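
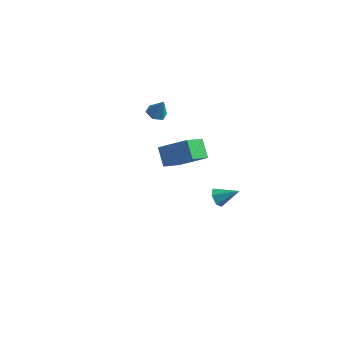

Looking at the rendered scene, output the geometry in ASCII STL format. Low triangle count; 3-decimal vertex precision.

solid 
facet normal -0.838 -0.165 -0.520
outer loop
vertex -0.607 -3.071 2.982
vertex -1.268 -2.342 3.816
vertex -0.28 -1.655 2.005
endloop
endfacet
facet normal 0.513 -0.565 -0.647
outer loop
vertex 1.328 -1.338 3.004
vertex -0.607 -3.071 2.982
vertex -0.28 -1.655 2.005
endloop
endfacet
facet normal -0.838 -0.166 -0.520
outer loop
vertex -0.28 -1.655 2.005
vertex -1.268 -2.342 3.816
vertex -0.942 -0.927 2.84
endloop
endfacet
facet normal 0.187 0.809 -0.557
outer loop
vertex -0.942 -0.927 2.84
vertex 1.328 -1.338 3.004
vertex -0.28 -1.655 2.005
endloop
endfacet
facet normal -0.187 -0.808 0.558
outer loop
vertex -0.607 -3.071 2.982
vertex 0.34 -2.025 4.815
vertex -1.268 -2.342 3.816
endloop
endfacet
facet normal 0.513 -0.564 -0.647
outer loop
vertex 1.002 -2.753 3.98
vertex -0.607 -3.071 2.982
vertex 1.328 -1.338 3.004
endloop
endfacet
facet normal -0.186 -0.809 0.558
outer loop
vertex 1.002 -2.753 3.98
vertex 0.34 -2.025 4.815
vertex -0.607 -3.071 2.982
endloop
endfacet
facet normal -0.513 0.564 0.647
outer loop
vertex -1.268 -2.342 3.816
vertex 0.34 -2.025 4.815
vertex -0.942 -0.927 2.84
endloop
endfacet
facet normal 0.187 0.808 -0.559
outer loop
vertex 0.667 -0.609 3.838
vertex 1.328 -1.338 3.004
vertex -0.942 -0.927 2.84
endloop
endfacet
facet normal -0.513 0.565 0.647
outer loop
vertex -0.942 -0.927 2.84
vertex 0.34 -2.025 4.815
vertex 0.667 -0.609 3.838
endloop
endfacet
facet normal 0.838 0.165 0.520
outer loop
vertex 0.667 -0.609 3.838
vertex 1.002 -2.753 3.98
vertex 1.328 -1.338 3.004
endloop
endfacet
facet normal 0.838 0.165 0.520
outer loop
vertex 0.34 -2.025 4.815
vertex 1.002 -2.753 3.98
vertex 0.667 -0.609 3.838
endloop
endfacet
facet normal -0.816 -0.285 -0.503
outer loop
vertex 0.861 1.955 -4.802
vertex 0.468 2.207 -4.307
vertex 0.652 2.602 -4.829
endloop
endfacet
facet normal 0.754 0.218 -0.620
outer loop
vertex 0.861 1.955 -4.802
vertex 0.652 2.602 -4.829
vertex 1.692 2.633 -3.553
endloop
endfacet
facet normal -0.817 -0.284 -0.502
outer loop
vertex 0.652 2.602 -4.829
vertex 0.468 2.207 -4.307
vertex 0.26 2.854 -4.334
endloop
endfacet
facet normal 0.280 0.927 -0.250
outer loop
vertex 0.652 2.602 -4.829
vertex 0.26 2.854 -4.334
vertex 1.692 2.633 -3.553
endloop
endfacet
facet normal -0.816 -0.283 -0.504
outer loop
vertex 0.26 2.854 -4.334
vertex 0.468 2.207 -4.307
vertex 0.075 2.459 -3.813
endloop
endfacet
facet normal -0.177 0.814 0.554
outer loop
vertex 0.26 2.854 -4.334
vertex 0.075 2.459 -3.813
vertex 1.692 2.633 -3.553
endloop
endfacet
facet normal -0.816 -0.285 -0.504
outer loop
vertex 0.075 2.459 -3.813
vertex 0.468 2.207 -4.307
vertex 0.284 1.812 -3.786
endloop
endfacet
facet normal -0.158 -0.010 0.987
outer loop
vertex 0.075 2.459 -3.813
vertex 0.284 1.812 -3.786
vertex 1.692 2.633 -3.553
endloop
endfacet
facet normal -0.816 -0.283 -0.503
outer loop
vertex 0.284 1.812 -3.786
vertex 0.468 2.207 -4.307
vertex 0.676 1.56 -4.28
endloop
endfacet
facet normal 0.317 -0.719 0.618
outer loop
vertex 0.284 1.812 -3.786
vertex 0.676 1.56 -4.28
vertex 1.692 2.633 -3.553
endloop
endfacet
facet normal -0.816 -0.283 -0.504
outer loop
vertex 0.676 1.56 -4.28
vertex 0.468 2.207 -4.307
vertex 0.861 1.955 -4.802
endloop
endfacet
facet normal 0.773 -0.607 -0.185
outer loop
vertex 0.676 1.56 -4.28
vertex 0.861 1.955 -4.802
vertex 1.692 2.633 -3.553
endloop
endfacet
facet normal -0.375 -0.044 -0.926
outer loop
vertex -3.038 2.765 1.944
vertex -3.542 2.383 2.166
vertex -3.605 3.05 2.16
endloop
endfacet
facet normal 0.503 0.837 0.215
outer loop
vertex -3.038 2.765 1.944
vertex -3.605 3.05 2.16
vertex -3.078 2.437 3.314
endloop
endfacet
facet normal -0.375 -0.044 -0.926
outer loop
vertex -3.605 3.05 2.16
vertex -3.542 2.383 2.166
vertex -4.109 2.669 2.382
endloop
endfacet
facet normal -0.331 0.762 0.556
outer loop
vertex -3.605 3.05 2.16
vertex -4.109 2.669 2.382
vertex -3.078 2.437 3.314
endloop
endfacet
facet normal -0.374 -0.042 -0.926
outer loop
vertex -4.109 2.669 2.382
vertex -3.542 2.383 2.166
vertex -4.046 2.002 2.387
endloop
endfacet
facet normal -0.677 -0.058 0.734
outer loop
vertex -4.109 2.669 2.382
vertex -4.046 2.002 2.387
vertex -3.078 2.437 3.314
endloop
endfacet
facet normal -0.375 -0.042 -0.926
outer loop
vertex -4.046 2.002 2.387
vertex -3.542 2.383 2.166
vertex -3.48 1.716 2.171
endloop
endfacet
facet normal -0.187 -0.800 0.570
outer loop
vertex -4.046 2.002 2.387
vertex -3.48 1.716 2.171
vertex -3.078 2.437 3.314
endloop
endfacet
facet normal -0.375 -0.042 -0.926
outer loop
vertex -3.48 1.716 2.171
vertex -3.542 2.383 2.166
vertex -2.976 2.098 1.95
endloop
endfacet
facet normal 0.650 -0.725 0.229
outer loop
vertex -3.48 1.716 2.171
vertex -2.976 2.098 1.95
vertex -3.078 2.437 3.314
endloop
endfacet
facet normal -0.375 -0.043 -0.926
outer loop
vertex -2.976 2.098 1.95
vertex -3.542 2.383 2.166
vertex -3.038 2.765 1.944
endloop
endfacet
facet normal 0.994 0.093 0.051
outer loop
vertex -2.976 2.098 1.95
vertex -3.038 2.765 1.944
vertex -3.078 2.437 3.314
endloop
endfacet

endsolid


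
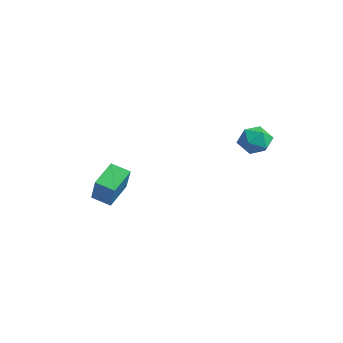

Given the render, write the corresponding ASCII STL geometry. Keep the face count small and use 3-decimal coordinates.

solid 
facet normal 0.299 0.634 0.713
outer loop
vertex 2.307 2.972 0.787
vertex 1.833 2.686 1.24
vertex 2.495 2.419 1.2
endloop
endfacet
facet normal 0.834 0.483 0.267
outer loop
vertex 2.307 2.972 0.787
vertex 2.495 2.419 1.2
vertex 2.701 2.441 0.516
endloop
endfacet
facet normal 0.632 0.669 -0.391
outer loop
vertex 2.307 2.972 0.787
vertex 2.701 2.441 0.516
vertex 2.167 2.722 0.133
endloop
endfacet
facet normal -0.029 0.936 -0.351
outer loop
vertex 2.307 2.972 0.787
vertex 2.167 2.722 0.133
vertex 1.63 2.873 0.58
endloop
endfacet
facet normal -0.235 0.914 0.331
outer loop
vertex 2.307 2.972 0.787
vertex 1.63 2.873 0.58
vertex 1.833 2.686 1.24
endloop
endfacet
facet normal 0.935 -0.225 0.274
outer loop
vertex 2.701 2.441 0.516
vertex 2.495 2.419 1.2
vertex 2.47 1.827 0.8
endloop
endfacet
facet normal 0.068 0.019 0.997
outer loop
vertex 2.495 2.419 1.2
vertex 1.833 2.686 1.24
vertex 1.933 1.978 1.247
endloop
endfacet
facet normal -0.795 0.474 0.379
outer loop
vertex 1.833 2.686 1.24
vertex 1.63 2.873 0.58
vertex 1.399 2.259 0.864
endloop
endfacet
facet normal -0.461 0.510 -0.726
outer loop
vertex 1.63 2.873 0.58
vertex 2.167 2.722 0.133
vertex 1.605 2.281 0.18
endloop
endfacet
facet normal 0.608 0.078 -0.790
outer loop
vertex 2.167 2.722 0.133
vertex 2.701 2.441 0.516
vertex 2.267 2.014 0.14
endloop
endfacet
facet normal 0.029 -0.936 0.351
outer loop
vertex 1.793 1.728 0.593
vertex 2.47 1.827 0.8
vertex 1.933 1.978 1.247
endloop
endfacet
facet normal -0.632 -0.669 0.391
outer loop
vertex 1.793 1.728 0.593
vertex 1.933 1.978 1.247
vertex 1.399 2.259 0.864
endloop
endfacet
facet normal -0.834 -0.483 -0.267
outer loop
vertex 1.793 1.728 0.593
vertex 1.399 2.259 0.864
vertex 1.605 2.281 0.18
endloop
endfacet
facet normal -0.299 -0.634 -0.713
outer loop
vertex 1.793 1.728 0.593
vertex 1.605 2.281 0.18
vertex 2.267 2.014 0.14
endloop
endfacet
facet normal 0.235 -0.914 -0.331
outer loop
vertex 1.793 1.728 0.593
vertex 2.267 2.014 0.14
vertex 2.47 1.827 0.8
endloop
endfacet
facet normal 0.461 -0.510 0.726
outer loop
vertex 1.933 1.978 1.247
vertex 2.47 1.827 0.8
vertex 2.495 2.419 1.2
endloop
endfacet
facet normal -0.608 -0.078 0.790
outer loop
vertex 1.399 2.259 0.864
vertex 1.933 1.978 1.247
vertex 1.833 2.686 1.24
endloop
endfacet
facet normal -0.935 0.225 -0.274
outer loop
vertex 1.605 2.281 0.18
vertex 1.399 2.259 0.864
vertex 1.63 2.873 0.58
endloop
endfacet
facet normal -0.068 -0.019 -0.997
outer loop
vertex 2.267 2.014 0.14
vertex 1.605 2.281 0.18
vertex 2.167 2.722 0.133
endloop
endfacet
facet normal 0.795 -0.474 -0.379
outer loop
vertex 2.47 1.827 0.8
vertex 2.267 2.014 0.14
vertex 2.701 2.441 0.516
endloop
endfacet
facet normal -0.593 0.171 -0.787
outer loop
vertex -3.544 -0.931 -2.779
vertex -2.967 -0.394 -3.097
vertex -3.011 -1.861 -3.383
endloop
endfacet
facet normal -0.679 -0.632 0.374
outer loop
vertex -2.093 -2.126 -2.163
vertex -3.544 -0.931 -2.779
vertex -3.011 -1.861 -3.383
endloop
endfacet
facet normal -0.593 0.171 -0.787
outer loop
vertex -3.011 -1.861 -3.383
vertex -2.967 -0.394 -3.097
vertex -2.434 -1.324 -3.701
endloop
endfacet
facet normal 0.433 -0.756 -0.490
outer loop
vertex -2.434 -1.324 -3.701
vertex -2.093 -2.126 -2.163
vertex -3.011 -1.861 -3.383
endloop
endfacet
facet normal -0.433 0.756 0.490
outer loop
vertex -3.544 -0.931 -2.779
vertex -2.049 -0.659 -1.877
vertex -2.967 -0.394 -3.097
endloop
endfacet
facet normal -0.679 -0.632 0.374
outer loop
vertex -2.626 -1.196 -1.559
vertex -3.544 -0.931 -2.779
vertex -2.093 -2.126 -2.163
endloop
endfacet
facet normal -0.433 0.756 0.490
outer loop
vertex -2.626 -1.196 -1.559
vertex -2.049 -0.659 -1.877
vertex -3.544 -0.931 -2.779
endloop
endfacet
facet normal 0.679 0.632 -0.374
outer loop
vertex -2.967 -0.394 -3.097
vertex -2.049 -0.659 -1.877
vertex -2.434 -1.324 -3.701
endloop
endfacet
facet normal 0.433 -0.756 -0.490
outer loop
vertex -1.516 -1.589 -2.481
vertex -2.093 -2.126 -2.163
vertex -2.434 -1.324 -3.701
endloop
endfacet
facet normal 0.679 0.632 -0.374
outer loop
vertex -2.434 -1.324 -3.701
vertex -2.049 -0.659 -1.877
vertex -1.516 -1.589 -2.481
endloop
endfacet
facet normal 0.593 -0.171 0.787
outer loop
vertex -1.516 -1.589 -2.481
vertex -2.626 -1.196 -1.559
vertex -2.093 -2.126 -2.163
endloop
endfacet
facet normal 0.593 -0.171 0.787
outer loop
vertex -2.049 -0.659 -1.877
vertex -2.626 -1.196 -1.559
vertex -1.516 -1.589 -2.481
endloop
endfacet

endsolid


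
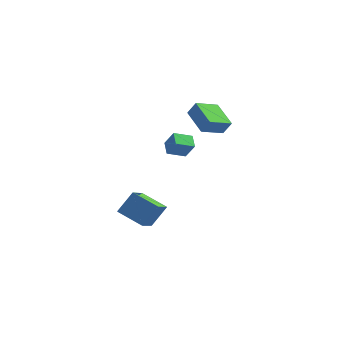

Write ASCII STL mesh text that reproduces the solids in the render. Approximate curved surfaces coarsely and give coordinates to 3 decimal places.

solid 
facet normal -0.523 0.117 -0.845
outer loop
vertex 0.381 -1.533 0.585
vertex 1.278 -0.752 0.138
vertex 0.864 -2.321 0.177
endloop
endfacet
facet normal -0.706 -0.615 0.351
outer loop
vertex 1.522 -2.468 1.242
vertex 0.381 -1.533 0.585
vertex 0.864 -2.321 0.177
endloop
endfacet
facet normal -0.522 0.117 -0.845
outer loop
vertex 0.864 -2.321 0.177
vertex 1.278 -0.752 0.138
vertex 1.761 -1.54 -0.269
endloop
endfacet
facet normal 0.479 -0.780 -0.403
outer loop
vertex 1.761 -1.54 -0.269
vertex 1.522 -2.468 1.242
vertex 0.864 -2.321 0.177
endloop
endfacet
facet normal -0.478 0.780 0.403
outer loop
vertex 0.381 -1.533 0.585
vertex 1.936 -0.899 1.203
vertex 1.278 -0.752 0.138
endloop
endfacet
facet normal -0.706 -0.615 0.352
outer loop
vertex 1.039 -1.68 1.649
vertex 0.381 -1.533 0.585
vertex 1.522 -2.468 1.242
endloop
endfacet
facet normal -0.478 0.780 0.404
outer loop
vertex 1.039 -1.68 1.649
vertex 1.936 -0.899 1.203
vertex 0.381 -1.533 0.585
endloop
endfacet
facet normal 0.706 0.614 -0.352
outer loop
vertex 1.278 -0.752 0.138
vertex 1.936 -0.899 1.203
vertex 1.761 -1.54 -0.269
endloop
endfacet
facet normal 0.478 -0.780 -0.403
outer loop
vertex 2.419 -1.687 0.795
vertex 1.522 -2.468 1.242
vertex 1.761 -1.54 -0.269
endloop
endfacet
facet normal 0.706 0.615 -0.352
outer loop
vertex 1.761 -1.54 -0.269
vertex 1.936 -0.899 1.203
vertex 2.419 -1.687 0.795
endloop
endfacet
facet normal 0.522 -0.116 0.845
outer loop
vertex 2.419 -1.687 0.795
vertex 1.039 -1.68 1.649
vertex 1.522 -2.468 1.242
endloop
endfacet
facet normal 0.522 -0.117 0.845
outer loop
vertex 1.936 -0.899 1.203
vertex 1.039 -1.68 1.649
vertex 2.419 -1.687 0.795
endloop
endfacet
facet normal -0.501 -0.066 -0.863
outer loop
vertex 1.929 -1.687 3.572
vertex 2.788 -0.36 2.972
vertex 3.316 -2.907 2.859
endloop
endfacet
facet normal -0.508 -0.785 0.354
outer loop
vertex 3.832 -2.84 3.748
vertex 1.929 -1.687 3.572
vertex 3.316 -2.907 2.859
endloop
endfacet
facet normal -0.501 -0.066 -0.863
outer loop
vertex 3.316 -2.907 2.859
vertex 2.788 -0.36 2.972
vertex 4.175 -1.581 2.26
endloop
endfacet
facet normal 0.700 -0.616 -0.360
outer loop
vertex 4.175 -1.581 2.26
vertex 3.832 -2.84 3.748
vertex 3.316 -2.907 2.859
endloop
endfacet
facet normal -0.700 0.616 0.360
outer loop
vertex 1.929 -1.687 3.572
vertex 3.304 -0.293 3.861
vertex 2.788 -0.36 2.972
endloop
endfacet
facet normal -0.508 -0.785 0.355
outer loop
vertex 2.445 -1.619 4.46
vertex 1.929 -1.687 3.572
vertex 3.832 -2.84 3.748
endloop
endfacet
facet normal -0.700 0.616 0.360
outer loop
vertex 2.445 -1.619 4.46
vertex 3.304 -0.293 3.861
vertex 1.929 -1.687 3.572
endloop
endfacet
facet normal 0.509 0.785 -0.354
outer loop
vertex 2.788 -0.36 2.972
vertex 3.304 -0.293 3.861
vertex 4.175 -1.581 2.26
endloop
endfacet
facet normal 0.701 -0.616 -0.360
outer loop
vertex 4.691 -1.513 3.148
vertex 3.832 -2.84 3.748
vertex 4.175 -1.581 2.26
endloop
endfacet
facet normal 0.508 0.785 -0.355
outer loop
vertex 4.175 -1.581 2.26
vertex 3.304 -0.293 3.861
vertex 4.691 -1.513 3.148
endloop
endfacet
facet normal 0.501 0.066 0.863
outer loop
vertex 4.691 -1.513 3.148
vertex 2.445 -1.619 4.46
vertex 3.832 -2.84 3.748
endloop
endfacet
facet normal 0.501 0.065 0.863
outer loop
vertex 3.304 -0.293 3.861
vertex 2.445 -1.619 4.46
vertex 4.691 -1.513 3.148
endloop
endfacet
facet normal -0.922 0.124 0.366
outer loop
vertex -0.487 -4.309 -2.459
vertex -0.667 -2.546 -3.508
vertex -1.127 -5.162 -3.783
endloop
endfacet
facet normal 0.088 -0.856 0.509
outer loop
vertex 0.607 -5.394 -4.472
vertex -0.487 -4.309 -2.459
vertex -1.127 -5.162 -3.783
endloop
endfacet
facet normal -0.922 0.124 0.366
outer loop
vertex -1.127 -5.162 -3.783
vertex -0.667 -2.546 -3.508
vertex -1.307 -3.399 -4.832
endloop
endfacet
facet normal -0.377 -0.502 -0.779
outer loop
vertex -1.307 -3.399 -4.832
vertex 0.607 -5.394 -4.472
vertex -1.127 -5.162 -3.783
endloop
endfacet
facet normal 0.377 0.502 0.779
outer loop
vertex -0.487 -4.309 -2.459
vertex 1.067 -2.778 -4.197
vertex -0.667 -2.546 -3.508
endloop
endfacet
facet normal 0.088 -0.856 0.509
outer loop
vertex 1.247 -4.541 -3.148
vertex -0.487 -4.309 -2.459
vertex 0.607 -5.394 -4.472
endloop
endfacet
facet normal 0.377 0.502 0.779
outer loop
vertex 1.247 -4.541 -3.148
vertex 1.067 -2.778 -4.197
vertex -0.487 -4.309 -2.459
endloop
endfacet
facet normal -0.088 0.856 -0.509
outer loop
vertex -0.667 -2.546 -3.508
vertex 1.067 -2.778 -4.197
vertex -1.307 -3.399 -4.832
endloop
endfacet
facet normal -0.377 -0.502 -0.779
outer loop
vertex 0.427 -3.631 -5.521
vertex 0.607 -5.394 -4.472
vertex -1.307 -3.399 -4.832
endloop
endfacet
facet normal -0.088 0.856 -0.509
outer loop
vertex -1.307 -3.399 -4.832
vertex 1.067 -2.778 -4.197
vertex 0.427 -3.631 -5.521
endloop
endfacet
facet normal 0.922 -0.124 -0.366
outer loop
vertex 0.427 -3.631 -5.521
vertex 1.247 -4.541 -3.148
vertex 0.607 -5.394 -4.472
endloop
endfacet
facet normal 0.922 -0.124 -0.366
outer loop
vertex 1.067 -2.778 -4.197
vertex 1.247 -4.541 -3.148
vertex 0.427 -3.631 -5.521
endloop
endfacet

endsolid


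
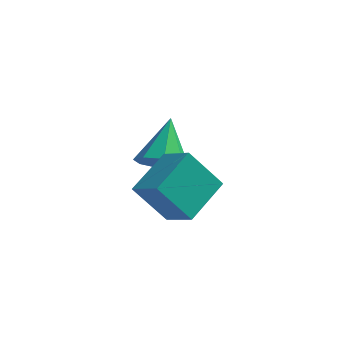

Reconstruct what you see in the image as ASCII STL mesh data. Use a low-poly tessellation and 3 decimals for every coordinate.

solid 
facet normal 0.042 -0.728 -0.684
outer loop
vertex -0.688 1.814 0.996
vertex -1.646 1.59 1.175
vertex -1.169 2.206 0.549
endloop
endfacet
facet normal 0.691 0.713 -0.118
outer loop
vertex -0.688 1.814 0.996
vertex -1.169 2.206 0.549
vertex -1.734 3.09 2.585
endloop
endfacet
facet normal 0.042 -0.728 -0.684
outer loop
vertex -1.169 2.206 0.549
vertex -1.646 1.59 1.175
vertex -1.93 2.238 0.468
endloop
endfacet
facet normal 0.079 0.922 -0.378
outer loop
vertex -1.169 2.206 0.549
vertex -1.93 2.238 0.468
vertex -1.734 3.09 2.585
endloop
endfacet
facet normal 0.043 -0.728 -0.684
outer loop
vertex -1.93 2.238 0.468
vertex -1.646 1.59 1.175
vertex -2.524 1.889 0.802
endloop
endfacet
facet normal -0.592 0.765 -0.253
outer loop
vertex -1.93 2.238 0.468
vertex -2.524 1.889 0.802
vertex -1.734 3.09 2.585
endloop
endfacet
facet normal 0.043 -0.728 -0.684
outer loop
vertex -2.524 1.889 0.802
vertex -1.646 1.59 1.175
vertex -2.604 1.366 1.354
endloop
endfacet
facet normal -0.924 0.335 0.184
outer loop
vertex -2.524 1.889 0.802
vertex -2.604 1.366 1.354
vertex -1.734 3.09 2.585
endloop
endfacet
facet normal 0.042 -0.728 -0.684
outer loop
vertex -2.604 1.366 1.354
vertex -1.646 1.59 1.175
vertex -2.123 0.973 1.802
endloop
endfacet
facet normal -0.726 -0.117 0.677
outer loop
vertex -2.604 1.366 1.354
vertex -2.123 0.973 1.802
vertex -1.734 3.09 2.585
endloop
endfacet
facet normal 0.043 -0.728 -0.684
outer loop
vertex -2.123 0.973 1.802
vertex -1.646 1.59 1.175
vertex -1.362 0.942 1.883
endloop
endfacet
facet normal -0.113 -0.326 0.938
outer loop
vertex -2.123 0.973 1.802
vertex -1.362 0.942 1.883
vertex -1.734 3.09 2.585
endloop
endfacet
facet normal 0.043 -0.728 -0.684
outer loop
vertex -1.362 0.942 1.883
vertex -1.646 1.59 1.175
vertex -0.768 1.291 1.549
endloop
endfacet
facet normal 0.557 -0.169 0.813
outer loop
vertex -1.362 0.942 1.883
vertex -0.768 1.291 1.549
vertex -1.734 3.09 2.585
endloop
endfacet
facet normal 0.043 -0.729 -0.683
outer loop
vertex -0.768 1.291 1.549
vertex -1.646 1.59 1.175
vertex -0.688 1.814 0.996
endloop
endfacet
facet normal 0.889 0.261 0.376
outer loop
vertex -0.768 1.291 1.549
vertex -0.688 1.814 0.996
vertex -1.734 3.09 2.585
endloop
endfacet
facet normal -0.597 -0.133 0.791
outer loop
vertex -0.562 -2.599 2.901
vertex 0.038 -0.897 3.64
vertex -1.614 -1.932 2.22
endloop
endfacet
facet normal -0.308 -0.873 -0.379
outer loop
vertex -0.498 -1.683 0.74
vertex -0.562 -2.599 2.901
vertex -1.614 -1.932 2.22
endloop
endfacet
facet normal -0.597 -0.133 0.791
outer loop
vertex -1.614 -1.932 2.22
vertex 0.038 -0.897 3.64
vertex -1.014 -0.23 2.959
endloop
endfacet
facet normal -0.741 0.470 -0.480
outer loop
vertex -1.014 -0.23 2.959
vertex -0.498 -1.683 0.74
vertex -1.614 -1.932 2.22
endloop
endfacet
facet normal 0.741 -0.470 0.480
outer loop
vertex -0.562 -2.599 2.901
vertex 1.154 -0.648 2.16
vertex 0.038 -0.897 3.64
endloop
endfacet
facet normal -0.308 -0.873 -0.379
outer loop
vertex 0.554 -2.35 1.421
vertex -0.562 -2.599 2.901
vertex -0.498 -1.683 0.74
endloop
endfacet
facet normal 0.741 -0.470 0.480
outer loop
vertex 0.554 -2.35 1.421
vertex 1.154 -0.648 2.16
vertex -0.562 -2.599 2.901
endloop
endfacet
facet normal 0.308 0.873 0.379
outer loop
vertex 0.038 -0.897 3.64
vertex 1.154 -0.648 2.16
vertex -1.014 -0.23 2.959
endloop
endfacet
facet normal -0.741 0.470 -0.480
outer loop
vertex 0.102 0.019 1.479
vertex -0.498 -1.683 0.74
vertex -1.014 -0.23 2.959
endloop
endfacet
facet normal 0.308 0.873 0.379
outer loop
vertex -1.014 -0.23 2.959
vertex 1.154 -0.648 2.16
vertex 0.102 0.019 1.479
endloop
endfacet
facet normal 0.597 0.133 -0.791
outer loop
vertex 0.102 0.019 1.479
vertex 0.554 -2.35 1.421
vertex -0.498 -1.683 0.74
endloop
endfacet
facet normal 0.597 0.133 -0.791
outer loop
vertex 1.154 -0.648 2.16
vertex 0.554 -2.35 1.421
vertex 0.102 0.019 1.479
endloop
endfacet

endsolid


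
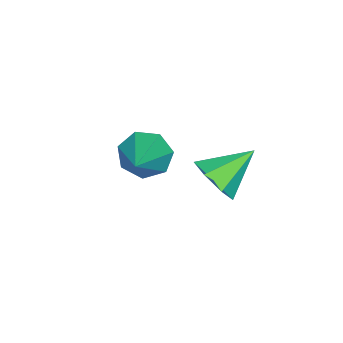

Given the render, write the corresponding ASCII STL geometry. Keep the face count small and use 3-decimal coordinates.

solid 
facet normal 0.673 -0.503 -0.542
outer loop
vertex 2.713 0.9 -0.995
vertex 2.029 0.287 -1.276
vertex 2.307 1.107 -1.692
endloop
endfacet
facet normal 0.194 0.965 0.174
outer loop
vertex 2.713 0.9 -0.995
vertex 2.307 1.107 -1.692
vertex 0.871 1.153 -0.344
endloop
endfacet
facet normal 0.674 -0.503 -0.541
outer loop
vertex 2.307 1.107 -1.692
vertex 2.029 0.287 -1.276
vertex 1.692 0.696 -2.076
endloop
endfacet
facet normal -0.334 0.860 -0.385
outer loop
vertex 2.307 1.107 -1.692
vertex 1.692 0.696 -2.076
vertex 0.871 1.153 -0.344
endloop
endfacet
facet normal 0.673 -0.504 -0.541
outer loop
vertex 1.692 0.696 -2.076
vertex 2.029 0.287 -1.276
vertex 1.331 -0.022 -1.857
endloop
endfacet
facet normal -0.838 0.278 -0.470
outer loop
vertex 1.692 0.696 -2.076
vertex 1.331 -0.022 -1.857
vertex 0.871 1.153 -0.344
endloop
endfacet
facet normal 0.673 -0.504 -0.541
outer loop
vertex 1.331 -0.022 -1.857
vertex 2.029 0.287 -1.276
vertex 1.496 -0.507 -1.2
endloop
endfacet
facet normal -0.939 -0.344 -0.018
outer loop
vertex 1.331 -0.022 -1.857
vertex 1.496 -0.507 -1.2
vertex 0.871 1.153 -0.344
endloop
endfacet
facet normal 0.673 -0.504 -0.541
outer loop
vertex 1.496 -0.507 -1.2
vertex 2.029 0.287 -1.276
vertex 2.063 -0.394 -0.6
endloop
endfacet
facet normal -0.561 -0.536 0.631
outer loop
vertex 1.496 -0.507 -1.2
vertex 2.063 -0.394 -0.6
vertex 0.871 1.153 -0.344
endloop
endfacet
facet normal 0.674 -0.503 -0.541
outer loop
vertex 2.063 -0.394 -0.6
vertex 2.029 0.287 -1.276
vertex 2.604 0.232 -0.509
endloop
endfacet
facet normal 0.012 -0.154 0.988
outer loop
vertex 2.063 -0.394 -0.6
vertex 2.604 0.232 -0.509
vertex 0.871 1.153 -0.344
endloop
endfacet
facet normal 0.674 -0.504 -0.541
outer loop
vertex 2.604 0.232 -0.509
vertex 2.029 0.287 -1.276
vertex 2.713 0.9 -0.995
endloop
endfacet
facet normal 0.348 0.514 0.784
outer loop
vertex 2.604 0.232 -0.509
vertex 2.713 0.9 -0.995
vertex 0.871 1.153 -0.344
endloop
endfacet
facet normal -0.823 -0.263 -0.503
outer loop
vertex 0.274 -4.021 -4.012
vertex -0.256 -3.373 -3.484
vertex 0.221 -3.229 -4.339
endloop
endfacet
facet normal 0.843 -0.156 -0.514
outer loop
vertex 0.274 -4.021 -4.012
vertex 0.221 -3.229 -4.339
vertex 1.456 -2.827 -2.436
endloop
endfacet
facet normal -0.823 -0.263 -0.503
outer loop
vertex 0.221 -3.229 -4.339
vertex -0.256 -3.373 -3.484
vertex -0.191 -2.545 -4.022
endloop
endfacet
facet normal 0.604 0.605 -0.520
outer loop
vertex 0.221 -3.229 -4.339
vertex -0.191 -2.545 -4.022
vertex 1.456 -2.827 -2.436
endloop
endfacet
facet normal -0.823 -0.262 -0.503
outer loop
vertex -0.191 -2.545 -4.022
vertex -0.256 -3.373 -3.484
vertex -0.652 -2.485 -3.299
endloop
endfacet
facet normal 0.154 0.988 0.016
outer loop
vertex -0.191 -2.545 -4.022
vertex -0.652 -2.485 -3.299
vertex 1.456 -2.827 -2.436
endloop
endfacet
facet normal -0.823 -0.262 -0.504
outer loop
vertex -0.652 -2.485 -3.299
vertex -0.256 -3.373 -3.484
vertex -0.815 -3.094 -2.716
endloop
endfacet
facet normal -0.168 0.705 0.689
outer loop
vertex -0.652 -2.485 -3.299
vertex -0.815 -3.094 -2.716
vertex 1.456 -2.827 -2.436
endloop
endfacet
facet normal -0.823 -0.263 -0.504
outer loop
vertex -0.815 -3.094 -2.716
vertex -0.256 -3.373 -3.484
vertex -0.557 -3.913 -2.71
endloop
endfacet
facet normal -0.119 -0.030 0.992
outer loop
vertex -0.815 -3.094 -2.716
vertex -0.557 -3.913 -2.71
vertex 1.456 -2.827 -2.436
endloop
endfacet
facet normal -0.823 -0.263 -0.504
outer loop
vertex -0.557 -3.913 -2.71
vertex -0.256 -3.373 -3.484
vertex -0.072 -4.326 -3.287
endloop
endfacet
facet normal 0.264 -0.665 0.698
outer loop
vertex -0.557 -3.913 -2.71
vertex -0.072 -4.326 -3.287
vertex 1.456 -2.827 -2.436
endloop
endfacet
facet normal -0.823 -0.263 -0.503
outer loop
vertex -0.072 -4.326 -3.287
vertex -0.256 -3.373 -3.484
vertex 0.274 -4.021 -4.012
endloop
endfacet
facet normal 0.692 -0.721 0.027
outer loop
vertex -0.072 -4.326 -3.287
vertex 0.274 -4.021 -4.012
vertex 1.456 -2.827 -2.436
endloop
endfacet

endsolid


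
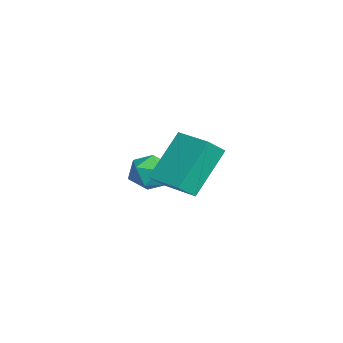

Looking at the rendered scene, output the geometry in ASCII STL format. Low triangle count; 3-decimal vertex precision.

solid 
facet normal -0.631 -0.084 0.771
outer loop
vertex -4.695 -3.659 0.697
vertex -4.427 -4.502 0.824
vertex -4.007 -3.831 1.241
endloop
endfacet
facet normal -0.406 0.588 0.699
outer loop
vertex -4.695 -3.659 0.697
vertex -4.007 -3.831 1.241
vertex -3.969 -3.137 0.679
endloop
endfacet
facet normal -0.582 0.812 0.045
outer loop
vertex -4.695 -3.659 0.697
vertex -3.969 -3.137 0.679
vertex -4.365 -3.379 -0.085
endloop
endfacet
facet normal -0.917 0.277 -0.288
outer loop
vertex -4.695 -3.659 0.697
vertex -4.365 -3.379 -0.085
vertex -4.648 -4.222 0.005
endloop
endfacet
facet normal -0.947 -0.277 0.161
outer loop
vertex -4.695 -3.659 0.697
vertex -4.648 -4.222 0.005
vertex -4.427 -4.502 0.824
endloop
endfacet
facet normal 0.307 0.589 0.748
outer loop
vertex -3.969 -3.137 0.679
vertex -4.007 -3.831 1.241
vertex -3.252 -3.658 0.795
endloop
endfacet
facet normal -0.059 -0.500 0.864
outer loop
vertex -4.007 -3.831 1.241
vertex -4.427 -4.502 0.824
vertex -3.535 -4.501 0.885
endloop
endfacet
facet normal -0.570 -0.812 -0.124
outer loop
vertex -4.427 -4.502 0.824
vertex -4.648 -4.222 0.005
vertex -3.931 -4.743 0.121
endloop
endfacet
facet normal -0.521 0.084 -0.849
outer loop
vertex -4.648 -4.222 0.005
vertex -4.365 -3.379 -0.085
vertex -3.893 -4.049 -0.441
endloop
endfacet
facet normal 0.020 0.950 -0.311
outer loop
vertex -4.365 -3.379 -0.085
vertex -3.969 -3.137 0.679
vertex -3.473 -3.378 -0.024
endloop
endfacet
facet normal 0.917 -0.277 0.288
outer loop
vertex -3.205 -4.221 0.103
vertex -3.252 -3.658 0.795
vertex -3.535 -4.501 0.885
endloop
endfacet
facet normal 0.582 -0.812 -0.045
outer loop
vertex -3.205 -4.221 0.103
vertex -3.535 -4.501 0.885
vertex -3.931 -4.743 0.121
endloop
endfacet
facet normal 0.406 -0.588 -0.699
outer loop
vertex -3.205 -4.221 0.103
vertex -3.931 -4.743 0.121
vertex -3.893 -4.049 -0.441
endloop
endfacet
facet normal 0.631 0.084 -0.771
outer loop
vertex -3.205 -4.221 0.103
vertex -3.893 -4.049 -0.441
vertex -3.473 -3.378 -0.024
endloop
endfacet
facet normal 0.947 0.277 -0.161
outer loop
vertex -3.205 -4.221 0.103
vertex -3.473 -3.378 -0.024
vertex -3.252 -3.658 0.795
endloop
endfacet
facet normal 0.521 -0.084 0.849
outer loop
vertex -3.535 -4.501 0.885
vertex -3.252 -3.658 0.795
vertex -4.007 -3.831 1.241
endloop
endfacet
facet normal -0.020 -0.950 0.311
outer loop
vertex -3.931 -4.743 0.121
vertex -3.535 -4.501 0.885
vertex -4.427 -4.502 0.824
endloop
endfacet
facet normal -0.307 -0.589 -0.748
outer loop
vertex -3.893 -4.049 -0.441
vertex -3.931 -4.743 0.121
vertex -4.648 -4.222 0.005
endloop
endfacet
facet normal 0.059 0.500 -0.864
outer loop
vertex -3.473 -3.378 -0.024
vertex -3.893 -4.049 -0.441
vertex -4.365 -3.379 -0.085
endloop
endfacet
facet normal 0.570 0.812 0.124
outer loop
vertex -3.252 -3.658 0.795
vertex -3.473 -3.378 -0.024
vertex -3.969 -3.137 0.679
endloop
endfacet
facet normal -0.808 -0.588 -0.028
outer loop
vertex -0.948 -3.301 3.738
vertex -1.395 -2.655 3.072
vertex -0.077 -4.418 2.067
endloop
endfacet
facet normal 0.434 -0.628 0.646
outer loop
vertex 1.095 -3.565 2.108
vertex -0.948 -3.301 3.738
vertex -0.077 -4.418 2.067
endloop
endfacet
facet normal -0.808 -0.588 -0.028
outer loop
vertex -0.077 -4.418 2.067
vertex -1.395 -2.655 3.072
vertex -0.524 -3.772 1.402
endloop
endfacet
facet normal 0.398 -0.510 -0.763
outer loop
vertex -0.524 -3.772 1.402
vertex 1.095 -3.565 2.108
vertex -0.077 -4.418 2.067
endloop
endfacet
facet normal -0.398 0.510 0.762
outer loop
vertex -0.948 -3.301 3.738
vertex -0.223 -1.802 3.113
vertex -1.395 -2.655 3.072
endloop
endfacet
facet normal 0.435 -0.627 0.646
outer loop
vertex 0.224 -2.448 3.778
vertex -0.948 -3.301 3.738
vertex 1.095 -3.565 2.108
endloop
endfacet
facet normal -0.397 0.510 0.763
outer loop
vertex 0.224 -2.448 3.778
vertex -0.223 -1.802 3.113
vertex -0.948 -3.301 3.738
endloop
endfacet
facet normal -0.434 0.628 -0.646
outer loop
vertex -1.395 -2.655 3.072
vertex -0.223 -1.802 3.113
vertex -0.524 -3.772 1.402
endloop
endfacet
facet normal 0.398 -0.511 -0.762
outer loop
vertex 0.648 -2.919 1.442
vertex 1.095 -3.565 2.108
vertex -0.524 -3.772 1.402
endloop
endfacet
facet normal -0.435 0.627 -0.646
outer loop
vertex -0.524 -3.772 1.402
vertex -0.223 -1.802 3.113
vertex 0.648 -2.919 1.442
endloop
endfacet
facet normal 0.808 0.588 0.028
outer loop
vertex 0.648 -2.919 1.442
vertex 0.224 -2.448 3.778
vertex 1.095 -3.565 2.108
endloop
endfacet
facet normal 0.808 0.588 0.028
outer loop
vertex -0.223 -1.802 3.113
vertex 0.224 -2.448 3.778
vertex 0.648 -2.919 1.442
endloop
endfacet

endsolid


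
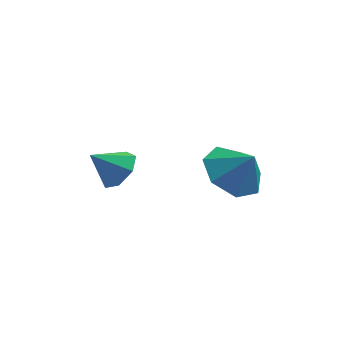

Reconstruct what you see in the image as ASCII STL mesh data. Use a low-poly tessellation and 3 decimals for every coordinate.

solid 
facet normal -0.562 0.219 -0.798
outer loop
vertex 2.446 -0.741 -2.134
vertex 1.67 -0.405 -1.495
vertex 2.472 0.15 -1.908
endloop
endfacet
facet normal 0.995 -0.052 0.090
outer loop
vertex 2.446 -0.741 -2.134
vertex 2.472 0.15 -1.908
vertex 2.31 -0.655 -0.585
endloop
endfacet
facet normal -0.562 0.219 -0.798
outer loop
vertex 2.472 0.15 -1.908
vertex 1.67 -0.405 -1.495
vertex 1.894 0.623 -1.371
endloop
endfacet
facet normal 0.773 0.495 0.396
outer loop
vertex 2.472 0.15 -1.908
vertex 1.894 0.623 -1.371
vertex 2.31 -0.655 -0.585
endloop
endfacet
facet normal -0.562 0.219 -0.798
outer loop
vertex 1.894 0.623 -1.371
vertex 1.67 -0.405 -1.495
vertex 1.147 0.322 -0.927
endloop
endfacet
facet normal 0.242 0.564 0.789
outer loop
vertex 1.894 0.623 -1.371
vertex 1.147 0.322 -0.927
vertex 2.31 -0.655 -0.585
endloop
endfacet
facet normal -0.562 0.219 -0.798
outer loop
vertex 1.147 0.322 -0.927
vertex 1.67 -0.405 -1.495
vertex 0.793 -0.527 -0.911
endloop
endfacet
facet normal -0.201 0.102 0.974
outer loop
vertex 1.147 0.322 -0.927
vertex 0.793 -0.527 -0.911
vertex 2.31 -0.655 -0.585
endloop
endfacet
facet normal -0.562 0.218 -0.798
outer loop
vertex 0.793 -0.527 -0.911
vertex 1.67 -0.405 -1.495
vertex 1.1 -1.284 -1.334
endloop
endfacet
facet normal -0.220 -0.542 0.811
outer loop
vertex 0.793 -0.527 -0.911
vertex 1.1 -1.284 -1.334
vertex 2.31 -0.655 -0.585
endloop
endfacet
facet normal -0.563 0.219 -0.797
outer loop
vertex 1.1 -1.284 -1.334
vertex 1.67 -0.405 -1.495
vertex 1.835 -1.379 -1.879
endloop
endfacet
facet normal 0.199 -0.885 0.422
outer loop
vertex 1.1 -1.284 -1.334
vertex 1.835 -1.379 -1.879
vertex 2.31 -0.655 -0.585
endloop
endfacet
facet normal -0.562 0.219 -0.798
outer loop
vertex 1.835 -1.379 -1.879
vertex 1.67 -0.405 -1.495
vertex 2.446 -0.741 -2.134
endloop
endfacet
facet normal 0.738 -0.667 0.102
outer loop
vertex 1.835 -1.379 -1.879
vertex 2.446 -0.741 -2.134
vertex 2.31 -0.655 -0.585
endloop
endfacet
facet normal 0.707 0.202 -0.678
outer loop
vertex -1.152 -0.615 -0.819
vertex -1.644 -0.743 -1.37
vertex -1.492 -0.098 -1.019
endloop
endfacet
facet normal 0.053 0.390 0.919
outer loop
vertex -1.152 -0.615 -0.819
vertex -1.492 -0.098 -1.019
vertex -2.456 -0.977 -0.59
endloop
endfacet
facet normal 0.707 0.202 -0.678
outer loop
vertex -1.492 -0.098 -1.019
vertex -1.644 -0.743 -1.37
vertex -1.947 -0.067 -1.484
endloop
endfacet
facet normal -0.455 0.740 0.495
outer loop
vertex -1.492 -0.098 -1.019
vertex -1.947 -0.067 -1.484
vertex -2.456 -0.977 -0.59
endloop
endfacet
facet normal 0.706 0.202 -0.679
outer loop
vertex -1.947 -0.067 -1.484
vertex -1.644 -0.743 -1.37
vertex -2.174 -0.545 -1.862
endloop
endfacet
facet normal -0.889 0.456 -0.042
outer loop
vertex -1.947 -0.067 -1.484
vertex -2.174 -0.545 -1.862
vertex -2.456 -0.977 -0.59
endloop
endfacet
facet normal 0.706 0.203 -0.679
outer loop
vertex -2.174 -0.545 -1.862
vertex -1.644 -0.743 -1.37
vertex -2.001 -1.173 -1.87
endloop
endfacet
facet normal -0.924 -0.251 -0.290
outer loop
vertex -2.174 -0.545 -1.862
vertex -2.001 -1.173 -1.87
vertex -2.456 -0.977 -0.59
endloop
endfacet
facet normal 0.706 0.203 -0.679
outer loop
vertex -2.001 -1.173 -1.87
vertex -1.644 -0.743 -1.37
vertex -1.56 -1.477 -1.502
endloop
endfacet
facet normal -0.532 -0.845 -0.060
outer loop
vertex -2.001 -1.173 -1.87
vertex -1.56 -1.477 -1.502
vertex -2.456 -0.977 -0.59
endloop
endfacet
facet normal 0.706 0.203 -0.678
outer loop
vertex -1.56 -1.477 -1.502
vertex -1.644 -0.743 -1.37
vertex -1.182 -1.229 -1.034
endloop
endfacet
facet normal -0.009 -0.881 0.474
outer loop
vertex -1.56 -1.477 -1.502
vertex -1.182 -1.229 -1.034
vertex -2.456 -0.977 -0.59
endloop
endfacet
facet normal 0.707 0.203 -0.678
outer loop
vertex -1.182 -1.229 -1.034
vertex -1.644 -0.743 -1.37
vertex -1.152 -0.615 -0.819
endloop
endfacet
facet normal 0.252 -0.331 0.910
outer loop
vertex -1.182 -1.229 -1.034
vertex -1.152 -0.615 -0.819
vertex -2.456 -0.977 -0.59
endloop
endfacet

endsolid


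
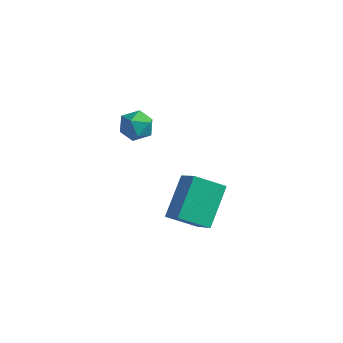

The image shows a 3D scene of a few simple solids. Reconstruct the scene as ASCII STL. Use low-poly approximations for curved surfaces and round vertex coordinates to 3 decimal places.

solid 
facet normal -0.569 0.565 -0.597
outer loop
vertex -2.062 -2.899 0.253
vertex -2.721 -3.338 0.466
vertex -2.515 -2.673 0.899
endloop
endfacet
facet normal -0.018 0.940 -0.341
outer loop
vertex -2.062 -2.899 0.253
vertex -2.515 -2.673 0.899
vertex -1.696 -2.642 0.941
endloop
endfacet
facet normal 0.584 0.608 -0.538
outer loop
vertex -2.062 -2.899 0.253
vertex -1.696 -2.642 0.941
vertex -1.397 -3.288 0.535
endloop
endfacet
facet normal 0.405 0.029 -0.914
outer loop
vertex -2.062 -2.899 0.253
vertex -1.397 -3.288 0.535
vertex -2.03 -3.719 0.241
endloop
endfacet
facet normal -0.309 0.002 -0.951
outer loop
vertex -2.062 -2.899 0.253
vertex -2.03 -3.719 0.241
vertex -2.721 -3.338 0.466
endloop
endfacet
facet normal -0.054 0.928 0.369
outer loop
vertex -1.696 -2.642 0.941
vertex -2.515 -2.673 0.899
vertex -2.13 -2.921 1.579
endloop
endfacet
facet normal -0.946 0.321 -0.043
outer loop
vertex -2.515 -2.673 0.899
vertex -2.721 -3.338 0.466
vertex -2.763 -3.352 1.285
endloop
endfacet
facet normal -0.525 -0.589 -0.615
outer loop
vertex -2.721 -3.338 0.466
vertex -2.03 -3.719 0.241
vertex -2.464 -3.998 0.879
endloop
endfacet
facet normal 0.629 -0.545 -0.555
outer loop
vertex -2.03 -3.719 0.241
vertex -1.397 -3.288 0.535
vertex -1.645 -3.967 0.921
endloop
endfacet
facet normal 0.919 0.391 0.054
outer loop
vertex -1.397 -3.288 0.535
vertex -1.696 -2.642 0.941
vertex -1.439 -3.302 1.354
endloop
endfacet
facet normal -0.405 -0.029 0.914
outer loop
vertex -2.098 -3.741 1.567
vertex -2.13 -2.921 1.579
vertex -2.763 -3.352 1.285
endloop
endfacet
facet normal -0.584 -0.608 0.538
outer loop
vertex -2.098 -3.741 1.567
vertex -2.763 -3.352 1.285
vertex -2.464 -3.998 0.879
endloop
endfacet
facet normal 0.018 -0.940 0.341
outer loop
vertex -2.098 -3.741 1.567
vertex -2.464 -3.998 0.879
vertex -1.645 -3.967 0.921
endloop
endfacet
facet normal 0.569 -0.565 0.597
outer loop
vertex -2.098 -3.741 1.567
vertex -1.645 -3.967 0.921
vertex -1.439 -3.302 1.354
endloop
endfacet
facet normal 0.309 -0.002 0.951
outer loop
vertex -2.098 -3.741 1.567
vertex -1.439 -3.302 1.354
vertex -2.13 -2.921 1.579
endloop
endfacet
facet normal -0.629 0.545 0.555
outer loop
vertex -2.763 -3.352 1.285
vertex -2.13 -2.921 1.579
vertex -2.515 -2.673 0.899
endloop
endfacet
facet normal -0.919 -0.391 -0.054
outer loop
vertex -2.464 -3.998 0.879
vertex -2.763 -3.352 1.285
vertex -2.721 -3.338 0.466
endloop
endfacet
facet normal 0.054 -0.928 -0.369
outer loop
vertex -1.645 -3.967 0.921
vertex -2.464 -3.998 0.879
vertex -2.03 -3.719 0.241
endloop
endfacet
facet normal 0.946 -0.321 0.043
outer loop
vertex -1.439 -3.302 1.354
vertex -1.645 -3.967 0.921
vertex -1.397 -3.288 0.535
endloop
endfacet
facet normal 0.525 0.589 0.615
outer loop
vertex -2.13 -2.921 1.579
vertex -1.439 -3.302 1.354
vertex -1.696 -2.642 0.941
endloop
endfacet
facet normal -0.612 0.451 -0.649
outer loop
vertex -0.748 -3.318 -4.765
vertex -0.882 -1.592 -3.441
vertex 0.458 -2.688 -5.465
endloop
endfacet
facet normal 0.061 -0.792 -0.607
outer loop
vertex 1.462 -3.428 -4.399
vertex -0.748 -3.318 -4.765
vertex 0.458 -2.688 -5.465
endloop
endfacet
facet normal -0.612 0.451 -0.650
outer loop
vertex 0.458 -2.688 -5.465
vertex -0.882 -1.592 -3.441
vertex 0.324 -0.962 -4.14
endloop
endfacet
facet normal 0.789 0.412 -0.457
outer loop
vertex 0.324 -0.962 -4.14
vertex 1.462 -3.428 -4.399
vertex 0.458 -2.688 -5.465
endloop
endfacet
facet normal -0.789 -0.412 0.457
outer loop
vertex -0.748 -3.318 -4.765
vertex 0.122 -2.332 -2.375
vertex -0.882 -1.592 -3.441
endloop
endfacet
facet normal 0.061 -0.792 -0.608
outer loop
vertex 0.256 -4.058 -3.7
vertex -0.748 -3.318 -4.765
vertex 1.462 -3.428 -4.399
endloop
endfacet
facet normal -0.788 -0.412 0.457
outer loop
vertex 0.256 -4.058 -3.7
vertex 0.122 -2.332 -2.375
vertex -0.748 -3.318 -4.765
endloop
endfacet
facet normal -0.061 0.792 0.608
outer loop
vertex -0.882 -1.592 -3.441
vertex 0.122 -2.332 -2.375
vertex 0.324 -0.962 -4.14
endloop
endfacet
facet normal 0.788 0.412 -0.457
outer loop
vertex 1.328 -1.702 -3.075
vertex 1.462 -3.428 -4.399
vertex 0.324 -0.962 -4.14
endloop
endfacet
facet normal -0.061 0.792 0.608
outer loop
vertex 0.324 -0.962 -4.14
vertex 0.122 -2.332 -2.375
vertex 1.328 -1.702 -3.075
endloop
endfacet
facet normal 0.612 -0.451 0.650
outer loop
vertex 1.328 -1.702 -3.075
vertex 0.256 -4.058 -3.7
vertex 1.462 -3.428 -4.399
endloop
endfacet
facet normal 0.612 -0.451 0.649
outer loop
vertex 0.122 -2.332 -2.375
vertex 0.256 -4.058 -3.7
vertex 1.328 -1.702 -3.075
endloop
endfacet

endsolid


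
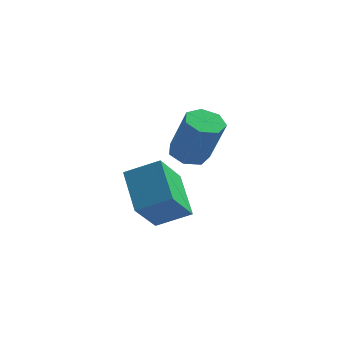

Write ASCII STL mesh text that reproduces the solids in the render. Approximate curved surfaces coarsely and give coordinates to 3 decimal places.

solid 
facet normal -0.368 0.227 -0.902
outer loop
vertex 1.182 -1.982 -1.761
vertex 0.546 -2.228 -1.563
vertex 0.804 -1.57 -1.503
endloop
endfacet
facet normal 0.698 0.708 -0.107
outer loop
vertex 1.182 -1.982 -1.761
vertex 0.804 -1.57 -1.503
vertex 1.87 -2.406 -0.074
endloop
endfacet
facet normal 0.699 0.707 -0.108
outer loop
vertex 1.87 -2.406 -0.074
vertex 0.804 -1.57 -1.503
vertex 1.492 -1.993 0.183
endloop
endfacet
facet normal 0.367 -0.226 0.902
outer loop
vertex 1.87 -2.406 -0.074
vertex 1.492 -1.993 0.183
vertex 1.234 -2.652 0.123
endloop
endfacet
facet normal -0.367 0.226 -0.902
outer loop
vertex 0.804 -1.57 -1.503
vertex 0.546 -2.228 -1.563
vertex 0.232 -1.653 -1.291
endloop
endfacet
facet normal -0.044 0.965 0.260
outer loop
vertex 0.804 -1.57 -1.503
vertex 0.232 -1.653 -1.291
vertex 1.492 -1.993 0.183
endloop
endfacet
facet normal -0.043 0.965 0.260
outer loop
vertex 1.492 -1.993 0.183
vertex 0.232 -1.653 -1.291
vertex 0.92 -2.076 0.396
endloop
endfacet
facet normal 0.369 -0.226 0.902
outer loop
vertex 1.492 -1.993 0.183
vertex 0.92 -2.076 0.396
vertex 1.234 -2.652 0.123
endloop
endfacet
facet normal -0.367 0.227 -0.902
outer loop
vertex 0.232 -1.653 -1.291
vertex 0.546 -2.228 -1.563
vertex -0.104 -2.169 -1.284
endloop
endfacet
facet normal -0.753 0.496 0.432
outer loop
vertex 0.232 -1.653 -1.291
vertex -0.104 -2.169 -1.284
vertex 0.92 -2.076 0.396
endloop
endfacet
facet normal -0.754 0.496 0.432
outer loop
vertex 0.92 -2.076 0.396
vertex -0.104 -2.169 -1.284
vertex 0.584 -2.593 0.403
endloop
endfacet
facet normal 0.368 -0.227 0.902
outer loop
vertex 0.92 -2.076 0.396
vertex 0.584 -2.593 0.403
vertex 1.234 -2.652 0.123
endloop
endfacet
facet normal -0.367 0.226 -0.902
outer loop
vertex -0.104 -2.169 -1.284
vertex 0.546 -2.228 -1.563
vertex 0.05 -2.73 -1.487
endloop
endfacet
facet normal -0.896 -0.347 0.278
outer loop
vertex -0.104 -2.169 -1.284
vertex 0.05 -2.73 -1.487
vertex 0.584 -2.593 0.403
endloop
endfacet
facet normal -0.896 -0.347 0.278
outer loop
vertex 0.584 -2.593 0.403
vertex 0.05 -2.73 -1.487
vertex 0.738 -3.154 0.2
endloop
endfacet
facet normal 0.368 -0.225 0.902
outer loop
vertex 0.584 -2.593 0.403
vertex 0.738 -3.154 0.2
vertex 1.234 -2.652 0.123
endloop
endfacet
facet normal -0.368 0.227 -0.902
outer loop
vertex 0.05 -2.73 -1.487
vertex 0.546 -2.228 -1.563
vertex 0.577 -2.913 -1.748
endloop
endfacet
facet normal -0.364 -0.928 -0.085
outer loop
vertex 0.05 -2.73 -1.487
vertex 0.577 -2.913 -1.748
vertex 0.738 -3.154 0.2
endloop
endfacet
facet normal -0.364 -0.928 -0.085
outer loop
vertex 0.738 -3.154 0.2
vertex 0.577 -2.913 -1.748
vertex 1.265 -3.337 -0.061
endloop
endfacet
facet normal 0.368 -0.226 0.902
outer loop
vertex 0.738 -3.154 0.2
vertex 1.265 -3.337 -0.061
vertex 1.234 -2.652 0.123
endloop
endfacet
facet normal -0.368 0.227 -0.902
outer loop
vertex 0.577 -2.913 -1.748
vertex 0.546 -2.228 -1.563
vertex 1.081 -2.58 -1.87
endloop
endfacet
facet normal 0.442 -0.810 -0.384
outer loop
vertex 0.577 -2.913 -1.748
vertex 1.081 -2.58 -1.87
vertex 1.265 -3.337 -0.061
endloop
endfacet
facet normal 0.442 -0.810 -0.384
outer loop
vertex 1.265 -3.337 -0.061
vertex 1.081 -2.58 -1.87
vertex 1.769 -3.004 -0.183
endloop
endfacet
facet normal 0.368 -0.226 0.902
outer loop
vertex 1.265 -3.337 -0.061
vertex 1.769 -3.004 -0.183
vertex 1.234 -2.652 0.123
endloop
endfacet
facet normal -0.368 0.227 -0.902
outer loop
vertex 1.081 -2.58 -1.87
vertex 0.546 -2.228 -1.563
vertex 1.182 -1.982 -1.761
endloop
endfacet
facet normal 0.915 -0.083 -0.394
outer loop
vertex 1.081 -2.58 -1.87
vertex 1.182 -1.982 -1.761
vertex 1.769 -3.004 -0.183
endloop
endfacet
facet normal 0.915 -0.083 -0.394
outer loop
vertex 1.769 -3.004 -0.183
vertex 1.182 -1.982 -1.761
vertex 1.87 -2.406 -0.074
endloop
endfacet
facet normal 0.367 -0.226 0.902
outer loop
vertex 1.769 -3.004 -0.183
vertex 1.87 -2.406 -0.074
vertex 1.234 -2.652 0.123
endloop
endfacet
facet normal -0.453 0.694 0.560
outer loop
vertex -0.531 -1.89 -2.205
vertex -0.228 -0.711 -3.42
vertex -1.72 -2.191 -2.793
endloop
endfacet
facet normal -0.176 -0.685 0.707
outer loop
vertex -0.872 -3.489 -3.84
vertex -0.531 -1.89 -2.205
vertex -1.72 -2.191 -2.793
endloop
endfacet
facet normal -0.454 0.694 0.559
outer loop
vertex -1.72 -2.191 -2.793
vertex -0.228 -0.711 -3.42
vertex -1.416 -1.013 -4.009
endloop
endfacet
facet normal -0.874 -0.222 -0.433
outer loop
vertex -1.416 -1.013 -4.009
vertex -0.872 -3.489 -3.84
vertex -1.72 -2.191 -2.793
endloop
endfacet
facet normal 0.874 0.222 0.433
outer loop
vertex -0.531 -1.89 -2.205
vertex 0.62 -2.009 -4.467
vertex -0.228 -0.711 -3.42
endloop
endfacet
facet normal -0.176 -0.685 0.707
outer loop
vertex 0.316 -3.187 -3.251
vertex -0.531 -1.89 -2.205
vertex -0.872 -3.489 -3.84
endloop
endfacet
facet normal 0.874 0.221 0.433
outer loop
vertex 0.316 -3.187 -3.251
vertex 0.62 -2.009 -4.467
vertex -0.531 -1.89 -2.205
endloop
endfacet
facet normal 0.176 0.685 -0.707
outer loop
vertex -0.228 -0.711 -3.42
vertex 0.62 -2.009 -4.467
vertex -1.416 -1.013 -4.009
endloop
endfacet
facet normal -0.874 -0.222 -0.433
outer loop
vertex -0.569 -2.31 -5.055
vertex -0.872 -3.489 -3.84
vertex -1.416 -1.013 -4.009
endloop
endfacet
facet normal 0.176 0.685 -0.707
outer loop
vertex -1.416 -1.013 -4.009
vertex 0.62 -2.009 -4.467
vertex -0.569 -2.31 -5.055
endloop
endfacet
facet normal 0.454 -0.693 -0.560
outer loop
vertex -0.569 -2.31 -5.055
vertex 0.316 -3.187 -3.251
vertex -0.872 -3.489 -3.84
endloop
endfacet
facet normal 0.452 -0.694 -0.560
outer loop
vertex 0.62 -2.009 -4.467
vertex 0.316 -3.187 -3.251
vertex -0.569 -2.31 -5.055
endloop
endfacet

endsolid


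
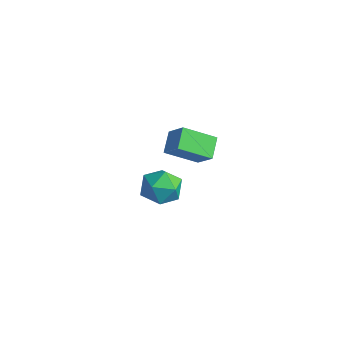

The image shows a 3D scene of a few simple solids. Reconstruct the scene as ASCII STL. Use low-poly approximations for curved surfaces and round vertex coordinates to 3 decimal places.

solid 
facet normal -0.587 0.177 0.790
outer loop
vertex -3.041 2.484 -2.447
vertex -3.036 1.623 -2.25
vertex -2.419 2.157 -1.911
endloop
endfacet
facet normal -0.171 0.740 0.650
outer loop
vertex -3.041 2.484 -2.447
vertex -2.419 2.157 -1.911
vertex -2.202 2.75 -2.529
endloop
endfacet
facet normal -0.304 0.953 -0.017
outer loop
vertex -3.041 2.484 -2.447
vertex -2.202 2.75 -2.529
vertex -2.685 2.583 -3.25
endloop
endfacet
facet normal -0.802 0.521 -0.291
outer loop
vertex -3.041 2.484 -2.447
vertex -2.685 2.583 -3.25
vertex -3.2 1.887 -3.077
endloop
endfacet
facet normal -0.977 0.042 0.207
outer loop
vertex -3.041 2.484 -2.447
vertex -3.2 1.887 -3.077
vertex -3.036 1.623 -2.25
endloop
endfacet
facet normal 0.510 0.524 0.682
outer loop
vertex -2.202 2.75 -2.529
vertex -2.419 2.157 -1.911
vertex -1.68 2.053 -2.383
endloop
endfacet
facet normal -0.165 -0.386 0.908
outer loop
vertex -2.419 2.157 -1.911
vertex -3.036 1.623 -2.25
vertex -2.195 1.357 -2.21
endloop
endfacet
facet normal -0.796 -0.604 -0.035
outer loop
vertex -3.036 1.623 -2.25
vertex -3.2 1.887 -3.077
vertex -2.678 1.19 -2.931
endloop
endfacet
facet normal -0.513 0.171 -0.841
outer loop
vertex -3.2 1.887 -3.077
vertex -2.685 2.583 -3.25
vertex -2.461 1.783 -3.549
endloop
endfacet
facet normal 0.294 0.869 -0.398
outer loop
vertex -2.685 2.583 -3.25
vertex -2.202 2.75 -2.529
vertex -1.844 2.317 -3.21
endloop
endfacet
facet normal 0.802 -0.521 0.291
outer loop
vertex -1.839 1.456 -3.013
vertex -1.68 2.053 -2.383
vertex -2.195 1.357 -2.21
endloop
endfacet
facet normal 0.304 -0.953 0.017
outer loop
vertex -1.839 1.456 -3.013
vertex -2.195 1.357 -2.21
vertex -2.678 1.19 -2.931
endloop
endfacet
facet normal 0.171 -0.740 -0.650
outer loop
vertex -1.839 1.456 -3.013
vertex -2.678 1.19 -2.931
vertex -2.461 1.783 -3.549
endloop
endfacet
facet normal 0.587 -0.177 -0.790
outer loop
vertex -1.839 1.456 -3.013
vertex -2.461 1.783 -3.549
vertex -1.844 2.317 -3.21
endloop
endfacet
facet normal 0.977 -0.042 -0.207
outer loop
vertex -1.839 1.456 -3.013
vertex -1.844 2.317 -3.21
vertex -1.68 2.053 -2.383
endloop
endfacet
facet normal 0.513 -0.171 0.841
outer loop
vertex -2.195 1.357 -2.21
vertex -1.68 2.053 -2.383
vertex -2.419 2.157 -1.911
endloop
endfacet
facet normal -0.294 -0.869 0.398
outer loop
vertex -2.678 1.19 -2.931
vertex -2.195 1.357 -2.21
vertex -3.036 1.623 -2.25
endloop
endfacet
facet normal -0.510 -0.524 -0.682
outer loop
vertex -2.461 1.783 -3.549
vertex -2.678 1.19 -2.931
vertex -3.2 1.887 -3.077
endloop
endfacet
facet normal 0.165 0.386 -0.908
outer loop
vertex -1.844 2.317 -3.21
vertex -2.461 1.783 -3.549
vertex -2.685 2.583 -3.25
endloop
endfacet
facet normal 0.796 0.604 0.035
outer loop
vertex -1.68 2.053 -2.383
vertex -1.844 2.317 -3.21
vertex -2.202 2.75 -2.529
endloop
endfacet
facet normal -0.721 -0.042 -0.692
outer loop
vertex -1.135 1.327 1.723
vertex -0.528 2.366 1.028
vertex -0.634 0.71 1.239
endloop
endfacet
facet normal -0.437 -0.747 0.501
outer loop
vertex 0.108 0.754 1.952
vertex -1.135 1.327 1.723
vertex -0.634 0.71 1.239
endloop
endfacet
facet normal -0.720 -0.042 -0.692
outer loop
vertex -0.634 0.71 1.239
vertex -0.528 2.366 1.028
vertex -0.027 1.75 0.544
endloop
endfacet
facet normal 0.539 -0.662 -0.520
outer loop
vertex -0.027 1.75 0.544
vertex 0.108 0.754 1.952
vertex -0.634 0.71 1.239
endloop
endfacet
facet normal -0.539 0.663 0.520
outer loop
vertex -1.135 1.327 1.723
vertex 0.214 2.41 1.741
vertex -0.528 2.366 1.028
endloop
endfacet
facet normal -0.437 -0.748 0.500
outer loop
vertex -0.393 1.37 2.436
vertex -1.135 1.327 1.723
vertex 0.108 0.754 1.952
endloop
endfacet
facet normal -0.539 0.662 0.521
outer loop
vertex -0.393 1.37 2.436
vertex 0.214 2.41 1.741
vertex -1.135 1.327 1.723
endloop
endfacet
facet normal 0.436 0.748 -0.500
outer loop
vertex -0.528 2.366 1.028
vertex 0.214 2.41 1.741
vertex -0.027 1.75 0.544
endloop
endfacet
facet normal 0.538 -0.663 -0.520
outer loop
vertex 0.715 1.793 1.257
vertex 0.108 0.754 1.952
vertex -0.027 1.75 0.544
endloop
endfacet
facet normal 0.437 0.747 -0.500
outer loop
vertex -0.027 1.75 0.544
vertex 0.214 2.41 1.741
vertex 0.715 1.793 1.257
endloop
endfacet
facet normal 0.720 0.042 0.692
outer loop
vertex 0.715 1.793 1.257
vertex -0.393 1.37 2.436
vertex 0.108 0.754 1.952
endloop
endfacet
facet normal 0.720 0.042 0.692
outer loop
vertex 0.214 2.41 1.741
vertex -0.393 1.37 2.436
vertex 0.715 1.793 1.257
endloop
endfacet

endsolid


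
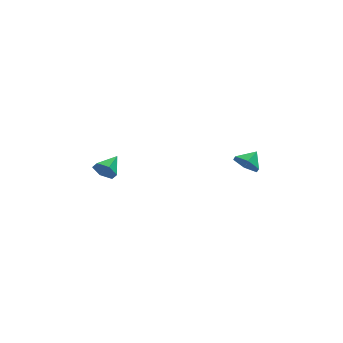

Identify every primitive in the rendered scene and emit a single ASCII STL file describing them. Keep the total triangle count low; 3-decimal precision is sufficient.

solid 
facet normal -0.543 -0.754 -0.368
outer loop
vertex -3.89 -2.573 0.68
vertex -4.297 -2.604 1.344
vertex -4.537 -2.146 0.76
endloop
endfacet
facet normal 0.350 0.655 -0.670
outer loop
vertex -3.89 -2.573 0.68
vertex -4.537 -2.146 0.76
vertex -3.543 -1.556 1.856
endloop
endfacet
facet normal -0.543 -0.755 -0.369
outer loop
vertex -4.537 -2.146 0.76
vertex -4.297 -2.604 1.344
vertex -4.945 -2.177 1.424
endloop
endfacet
facet normal -0.353 0.919 -0.174
outer loop
vertex -4.537 -2.146 0.76
vertex -4.945 -2.177 1.424
vertex -3.543 -1.556 1.856
endloop
endfacet
facet normal -0.543 -0.755 -0.369
outer loop
vertex -4.945 -2.177 1.424
vertex -4.297 -2.604 1.344
vertex -4.705 -2.635 2.008
endloop
endfacet
facet normal -0.465 0.594 0.657
outer loop
vertex -4.945 -2.177 1.424
vertex -4.705 -2.635 2.008
vertex -3.543 -1.556 1.856
endloop
endfacet
facet normal -0.543 -0.755 -0.369
outer loop
vertex -4.705 -2.635 2.008
vertex -4.297 -2.604 1.344
vertex -4.057 -3.062 1.928
endloop
endfacet
facet normal 0.126 0.005 0.992
outer loop
vertex -4.705 -2.635 2.008
vertex -4.057 -3.062 1.928
vertex -3.543 -1.556 1.856
endloop
endfacet
facet normal -0.544 -0.754 -0.368
outer loop
vertex -4.057 -3.062 1.928
vertex -4.297 -2.604 1.344
vertex -3.65 -3.031 1.263
endloop
endfacet
facet normal 0.829 -0.259 0.495
outer loop
vertex -4.057 -3.062 1.928
vertex -3.65 -3.031 1.263
vertex -3.543 -1.556 1.856
endloop
endfacet
facet normal -0.544 -0.754 -0.369
outer loop
vertex -3.65 -3.031 1.263
vertex -4.297 -2.604 1.344
vertex -3.89 -2.573 0.68
endloop
endfacet
facet normal 0.940 0.066 -0.335
outer loop
vertex -3.65 -3.031 1.263
vertex -3.89 -2.573 0.68
vertex -3.543 -1.556 1.856
endloop
endfacet
facet normal -0.605 -0.584 -0.541
outer loop
vertex 4.206 -1.477 0.091
vertex 3.601 -1.467 0.757
vertex 3.571 -0.84 0.113
endloop
endfacet
facet normal 0.648 0.659 -0.381
outer loop
vertex 4.206 -1.477 0.091
vertex 3.571 -0.84 0.113
vertex 4.279 -0.813 1.363
endloop
endfacet
facet normal -0.606 -0.584 -0.540
outer loop
vertex 3.571 -0.84 0.113
vertex 3.601 -1.467 0.757
vertex 2.966 -0.83 0.78
endloop
endfacet
facet normal -0.004 1.000 -0.019
outer loop
vertex 3.571 -0.84 0.113
vertex 2.966 -0.83 0.78
vertex 4.279 -0.813 1.363
endloop
endfacet
facet normal -0.605 -0.584 -0.541
outer loop
vertex 2.966 -0.83 0.78
vertex 3.601 -1.467 0.757
vertex 2.996 -1.458 1.424
endloop
endfacet
facet normal -0.307 0.674 0.672
outer loop
vertex 2.966 -0.83 0.78
vertex 2.996 -1.458 1.424
vertex 4.279 -0.813 1.363
endloop
endfacet
facet normal -0.605 -0.585 -0.541
outer loop
vertex 2.996 -1.458 1.424
vertex 3.601 -1.467 0.757
vertex 3.632 -2.095 1.402
endloop
endfacet
facet normal 0.043 0.009 0.999
outer loop
vertex 2.996 -1.458 1.424
vertex 3.632 -2.095 1.402
vertex 4.279 -0.813 1.363
endloop
endfacet
facet normal -0.606 -0.584 -0.540
outer loop
vertex 3.632 -2.095 1.402
vertex 3.601 -1.467 0.757
vertex 4.236 -2.105 0.735
endloop
endfacet
facet normal 0.697 -0.332 0.636
outer loop
vertex 3.632 -2.095 1.402
vertex 4.236 -2.105 0.735
vertex 4.279 -0.813 1.363
endloop
endfacet
facet normal -0.605 -0.584 -0.541
outer loop
vertex 4.236 -2.105 0.735
vertex 3.601 -1.467 0.757
vertex 4.206 -1.477 0.091
endloop
endfacet
facet normal 0.999 -0.007 -0.054
outer loop
vertex 4.236 -2.105 0.735
vertex 4.206 -1.477 0.091
vertex 4.279 -0.813 1.363
endloop
endfacet

endsolid


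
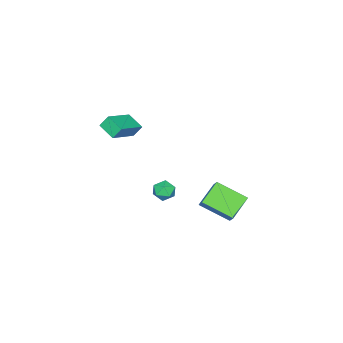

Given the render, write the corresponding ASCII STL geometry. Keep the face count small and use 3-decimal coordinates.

solid 
facet normal -0.748 0.660 -0.065
outer loop
vertex 1.837 -0.152 -2.204
vertex 1.382 -0.629 -1.811
vertex 1.808 -0.11 -1.439
endloop
endfacet
facet normal -0.117 0.991 -0.059
outer loop
vertex 1.837 -0.152 -2.204
vertex 1.808 -0.11 -1.439
vertex 2.482 -0.052 -1.801
endloop
endfacet
facet normal 0.266 0.746 -0.610
outer loop
vertex 1.837 -0.152 -2.204
vertex 2.482 -0.052 -1.801
vertex 2.474 -0.536 -2.396
endloop
endfacet
facet normal -0.129 0.264 -0.956
outer loop
vertex 1.837 -0.152 -2.204
vertex 2.474 -0.536 -2.396
vertex 1.794 -0.893 -2.403
endloop
endfacet
facet normal -0.756 0.210 -0.620
outer loop
vertex 1.837 -0.152 -2.204
vertex 1.794 -0.893 -2.403
vertex 1.382 -0.629 -1.811
endloop
endfacet
facet normal 0.221 0.811 0.542
outer loop
vertex 2.482 -0.052 -1.801
vertex 1.808 -0.11 -1.439
vertex 2.426 -0.467 -1.157
endloop
endfacet
facet normal -0.800 0.275 0.533
outer loop
vertex 1.808 -0.11 -1.439
vertex 1.382 -0.629 -1.811
vertex 1.746 -0.824 -1.164
endloop
endfacet
facet normal -0.813 -0.454 -0.363
outer loop
vertex 1.382 -0.629 -1.811
vertex 1.794 -0.893 -2.403
vertex 1.738 -1.308 -1.759
endloop
endfacet
facet normal 0.202 -0.367 -0.908
outer loop
vertex 1.794 -0.893 -2.403
vertex 2.474 -0.536 -2.396
vertex 2.412 -1.25 -2.121
endloop
endfacet
facet normal 0.841 0.414 -0.348
outer loop
vertex 2.474 -0.536 -2.396
vertex 2.482 -0.052 -1.801
vertex 2.838 -0.731 -1.749
endloop
endfacet
facet normal 0.129 -0.264 0.956
outer loop
vertex 2.383 -1.208 -1.356
vertex 2.426 -0.467 -1.157
vertex 1.746 -0.824 -1.164
endloop
endfacet
facet normal -0.266 -0.746 0.610
outer loop
vertex 2.383 -1.208 -1.356
vertex 1.746 -0.824 -1.164
vertex 1.738 -1.308 -1.759
endloop
endfacet
facet normal 0.117 -0.991 0.059
outer loop
vertex 2.383 -1.208 -1.356
vertex 1.738 -1.308 -1.759
vertex 2.412 -1.25 -2.121
endloop
endfacet
facet normal 0.748 -0.660 0.065
outer loop
vertex 2.383 -1.208 -1.356
vertex 2.412 -1.25 -2.121
vertex 2.838 -0.731 -1.749
endloop
endfacet
facet normal 0.756 -0.210 0.620
outer loop
vertex 2.383 -1.208 -1.356
vertex 2.838 -0.731 -1.749
vertex 2.426 -0.467 -1.157
endloop
endfacet
facet normal -0.202 0.367 0.908
outer loop
vertex 1.746 -0.824 -1.164
vertex 2.426 -0.467 -1.157
vertex 1.808 -0.11 -1.439
endloop
endfacet
facet normal -0.841 -0.414 0.348
outer loop
vertex 1.738 -1.308 -1.759
vertex 1.746 -0.824 -1.164
vertex 1.382 -0.629 -1.811
endloop
endfacet
facet normal -0.221 -0.811 -0.542
outer loop
vertex 2.412 -1.25 -2.121
vertex 1.738 -1.308 -1.759
vertex 1.794 -0.893 -2.403
endloop
endfacet
facet normal 0.800 -0.275 -0.533
outer loop
vertex 2.838 -0.731 -1.749
vertex 2.412 -1.25 -2.121
vertex 2.474 -0.536 -2.396
endloop
endfacet
facet normal 0.813 0.454 0.363
outer loop
vertex 2.426 -0.467 -1.157
vertex 2.838 -0.731 -1.749
vertex 2.482 -0.052 -1.801
endloop
endfacet
facet normal -0.455 -0.526 -0.719
outer loop
vertex -1.945 0.078 -3.39
vertex -2.484 1.897 -4.38
vertex -0.441 0.027 -4.304
endloop
endfacet
facet normal 0.253 -0.850 0.463
outer loop
vertex 0.004 0.543 -3.6
vertex -1.945 0.078 -3.39
vertex -0.441 0.027 -4.304
endloop
endfacet
facet normal -0.455 -0.526 -0.719
outer loop
vertex -0.441 0.027 -4.304
vertex -2.484 1.897 -4.38
vertex -0.981 1.846 -5.294
endloop
endfacet
facet normal 0.854 -0.029 -0.519
outer loop
vertex -0.981 1.846 -5.294
vertex 0.004 0.543 -3.6
vertex -0.441 0.027 -4.304
endloop
endfacet
facet normal -0.854 0.029 0.519
outer loop
vertex -1.945 0.078 -3.39
vertex -2.039 2.413 -3.676
vertex -2.484 1.897 -4.38
endloop
endfacet
facet normal 0.253 -0.850 0.463
outer loop
vertex -1.499 0.594 -2.686
vertex -1.945 0.078 -3.39
vertex 0.004 0.543 -3.6
endloop
endfacet
facet normal -0.854 0.029 0.520
outer loop
vertex -1.499 0.594 -2.686
vertex -2.039 2.413 -3.676
vertex -1.945 0.078 -3.39
endloop
endfacet
facet normal -0.253 0.850 -0.463
outer loop
vertex -2.484 1.897 -4.38
vertex -2.039 2.413 -3.676
vertex -0.981 1.846 -5.294
endloop
endfacet
facet normal 0.854 -0.030 -0.519
outer loop
vertex -0.535 2.362 -4.59
vertex 0.004 0.543 -3.6
vertex -0.981 1.846 -5.294
endloop
endfacet
facet normal -0.252 0.850 -0.463
outer loop
vertex -0.981 1.846 -5.294
vertex -2.039 2.413 -3.676
vertex -0.535 2.362 -4.59
endloop
endfacet
facet normal 0.455 0.526 0.719
outer loop
vertex -0.535 2.362 -4.59
vertex -1.499 0.594 -2.686
vertex 0.004 0.543 -3.6
endloop
endfacet
facet normal 0.455 0.526 0.719
outer loop
vertex -2.039 2.413 -3.676
vertex -1.499 0.594 -2.686
vertex -0.535 2.362 -4.59
endloop
endfacet
facet normal -0.913 0.035 -0.406
outer loop
vertex 1.748 -3.333 3.504
vertex 2.01 -2.239 3.008
vertex 2.05 -3.729 2.79
endloop
endfacet
facet normal -0.213 -0.890 0.404
outer loop
vertex 3.95 -3.801 3.632
vertex 1.748 -3.333 3.504
vertex 2.05 -3.729 2.79
endloop
endfacet
facet normal -0.914 0.035 -0.404
outer loop
vertex 2.05 -3.729 2.79
vertex 2.01 -2.239 3.008
vertex 2.311 -2.634 2.294
endloop
endfacet
facet normal 0.346 -0.454 -0.821
outer loop
vertex 2.311 -2.634 2.294
vertex 3.95 -3.801 3.632
vertex 2.05 -3.729 2.79
endloop
endfacet
facet normal -0.346 0.455 0.820
outer loop
vertex 1.748 -3.333 3.504
vertex 3.91 -2.311 3.85
vertex 2.01 -2.239 3.008
endloop
endfacet
facet normal -0.213 -0.890 0.403
outer loop
vertex 3.649 -3.406 4.346
vertex 1.748 -3.333 3.504
vertex 3.95 -3.801 3.632
endloop
endfacet
facet normal -0.346 0.454 0.821
outer loop
vertex 3.649 -3.406 4.346
vertex 3.91 -2.311 3.85
vertex 1.748 -3.333 3.504
endloop
endfacet
facet normal 0.212 0.890 -0.403
outer loop
vertex 2.01 -2.239 3.008
vertex 3.91 -2.311 3.85
vertex 2.311 -2.634 2.294
endloop
endfacet
facet normal 0.346 -0.455 -0.821
outer loop
vertex 4.212 -2.707 3.136
vertex 3.95 -3.801 3.632
vertex 2.311 -2.634 2.294
endloop
endfacet
facet normal 0.213 0.890 -0.403
outer loop
vertex 2.311 -2.634 2.294
vertex 3.91 -2.311 3.85
vertex 4.212 -2.707 3.136
endloop
endfacet
facet normal 0.914 -0.035 0.405
outer loop
vertex 4.212 -2.707 3.136
vertex 3.649 -3.406 4.346
vertex 3.95 -3.801 3.632
endloop
endfacet
facet normal 0.914 -0.034 0.405
outer loop
vertex 3.91 -2.311 3.85
vertex 3.649 -3.406 4.346
vertex 4.212 -2.707 3.136
endloop
endfacet

endsolid


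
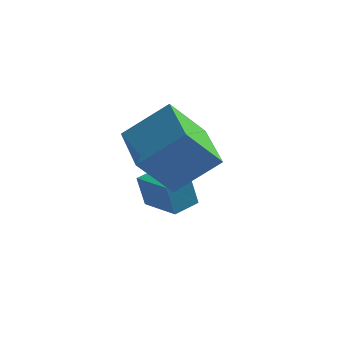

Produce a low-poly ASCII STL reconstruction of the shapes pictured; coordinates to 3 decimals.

solid 
facet normal -0.825 0.550 -0.133
outer loop
vertex 1.1 3.691 -2.037
vertex 1.601 4.481 -1.876
vertex 1.338 3.772 -3.18
endloop
endfacet
facet normal -0.527 -0.833 -0.169
outer loop
vertex 2.559 2.959 -2.984
vertex 1.1 3.691 -2.037
vertex 1.338 3.772 -3.18
endloop
endfacet
facet normal -0.825 0.549 -0.132
outer loop
vertex 1.338 3.772 -3.18
vertex 1.601 4.481 -1.876
vertex 1.839 4.563 -3.019
endloop
endfacet
facet normal 0.203 0.070 -0.977
outer loop
vertex 1.839 4.563 -3.019
vertex 2.559 2.959 -2.984
vertex 1.338 3.772 -3.18
endloop
endfacet
facet normal -0.203 -0.070 0.977
outer loop
vertex 1.1 3.691 -2.037
vertex 2.822 3.668 -1.68
vertex 1.601 4.481 -1.876
endloop
endfacet
facet normal -0.528 -0.832 -0.170
outer loop
vertex 2.321 2.877 -1.841
vertex 1.1 3.691 -2.037
vertex 2.559 2.959 -2.984
endloop
endfacet
facet normal -0.203 -0.070 0.977
outer loop
vertex 2.321 2.877 -1.841
vertex 2.822 3.668 -1.68
vertex 1.1 3.691 -2.037
endloop
endfacet
facet normal 0.527 0.833 0.170
outer loop
vertex 1.601 4.481 -1.876
vertex 2.822 3.668 -1.68
vertex 1.839 4.563 -3.019
endloop
endfacet
facet normal 0.203 0.070 -0.977
outer loop
vertex 3.06 3.749 -2.823
vertex 2.559 2.959 -2.984
vertex 1.839 4.563 -3.019
endloop
endfacet
facet normal 0.528 0.832 0.169
outer loop
vertex 1.839 4.563 -3.019
vertex 2.822 3.668 -1.68
vertex 3.06 3.749 -2.823
endloop
endfacet
facet normal 0.825 -0.550 0.132
outer loop
vertex 3.06 3.749 -2.823
vertex 2.321 2.877 -1.841
vertex 2.559 2.959 -2.984
endloop
endfacet
facet normal 0.825 -0.549 0.133
outer loop
vertex 2.822 3.668 -1.68
vertex 2.321 2.877 -1.841
vertex 3.06 3.749 -2.823
endloop
endfacet
facet normal -0.485 -0.430 0.762
outer loop
vertex 3.443 1.125 1.482
vertex 2.431 2.811 1.789
vertex 2.127 0.547 0.318
endloop
endfacet
facet normal 0.509 -0.847 -0.154
outer loop
vertex 3.009 1.329 -1.069
vertex 3.443 1.125 1.482
vertex 2.127 0.547 0.318
endloop
endfacet
facet normal -0.485 -0.430 0.761
outer loop
vertex 2.127 0.547 0.318
vertex 2.431 2.811 1.789
vertex 1.115 2.233 0.624
endloop
endfacet
facet normal -0.712 -0.313 -0.629
outer loop
vertex 1.115 2.233 0.624
vertex 3.009 1.329 -1.069
vertex 2.127 0.547 0.318
endloop
endfacet
facet normal 0.712 0.313 0.629
outer loop
vertex 3.443 1.125 1.482
vertex 3.313 3.593 0.402
vertex 2.431 2.811 1.789
endloop
endfacet
facet normal 0.509 -0.847 -0.154
outer loop
vertex 4.325 1.907 0.096
vertex 3.443 1.125 1.482
vertex 3.009 1.329 -1.069
endloop
endfacet
facet normal 0.711 0.313 0.629
outer loop
vertex 4.325 1.907 0.096
vertex 3.313 3.593 0.402
vertex 3.443 1.125 1.482
endloop
endfacet
facet normal -0.509 0.847 0.154
outer loop
vertex 2.431 2.811 1.789
vertex 3.313 3.593 0.402
vertex 1.115 2.233 0.624
endloop
endfacet
facet normal -0.712 -0.313 -0.629
outer loop
vertex 1.997 3.015 -0.762
vertex 3.009 1.329 -1.069
vertex 1.115 2.233 0.624
endloop
endfacet
facet normal -0.509 0.847 0.154
outer loop
vertex 1.115 2.233 0.624
vertex 3.313 3.593 0.402
vertex 1.997 3.015 -0.762
endloop
endfacet
facet normal 0.485 0.430 -0.761
outer loop
vertex 1.997 3.015 -0.762
vertex 4.325 1.907 0.096
vertex 3.009 1.329 -1.069
endloop
endfacet
facet normal 0.485 0.429 -0.762
outer loop
vertex 3.313 3.593 0.402
vertex 4.325 1.907 0.096
vertex 1.997 3.015 -0.762
endloop
endfacet

endsolid


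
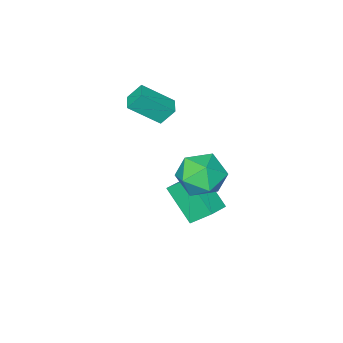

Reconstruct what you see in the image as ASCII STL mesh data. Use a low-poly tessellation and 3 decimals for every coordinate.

solid 
facet normal -0.608 -0.793 0.019
outer loop
vertex -0.412 -4.099 2.929
vertex -0.904 -3.702 3.754
vertex -1.571 -3.237 1.822
endloop
endfacet
facet normal 0.474 -0.381 -0.794
outer loop
vertex -1.036 -2.538 1.806
vertex -0.412 -4.099 2.929
vertex -1.571 -3.237 1.822
endloop
endfacet
facet normal -0.608 -0.794 0.019
outer loop
vertex -1.571 -3.237 1.822
vertex -0.904 -3.702 3.754
vertex -2.064 -2.84 2.648
endloop
endfacet
facet normal -0.637 0.474 -0.608
outer loop
vertex -2.064 -2.84 2.648
vertex -1.036 -2.538 1.806
vertex -1.571 -3.237 1.822
endloop
endfacet
facet normal 0.637 -0.474 0.608
outer loop
vertex -0.412 -4.099 2.929
vertex -0.369 -3.003 3.738
vertex -0.904 -3.702 3.754
endloop
endfacet
facet normal 0.473 -0.382 -0.794
outer loop
vertex 0.124 -3.4 2.912
vertex -0.412 -4.099 2.929
vertex -1.036 -2.538 1.806
endloop
endfacet
facet normal 0.637 -0.474 0.608
outer loop
vertex 0.124 -3.4 2.912
vertex -0.369 -3.003 3.738
vertex -0.412 -4.099 2.929
endloop
endfacet
facet normal -0.474 0.381 0.794
outer loop
vertex -0.904 -3.702 3.754
vertex -0.369 -3.003 3.738
vertex -2.064 -2.84 2.648
endloop
endfacet
facet normal -0.637 0.474 -0.608
outer loop
vertex -1.528 -2.141 2.631
vertex -1.036 -2.538 1.806
vertex -2.064 -2.84 2.648
endloop
endfacet
facet normal -0.473 0.382 0.793
outer loop
vertex -2.064 -2.84 2.648
vertex -0.369 -3.003 3.738
vertex -1.528 -2.141 2.631
endloop
endfacet
facet normal 0.608 0.794 -0.019
outer loop
vertex -1.528 -2.141 2.631
vertex 0.124 -3.4 2.912
vertex -1.036 -2.538 1.806
endloop
endfacet
facet normal 0.608 0.794 -0.019
outer loop
vertex -0.369 -3.003 3.738
vertex 0.124 -3.4 2.912
vertex -1.528 -2.141 2.631
endloop
endfacet
facet normal -0.019 0.915 0.404
outer loop
vertex 0.886 3.068 2.067
vertex -0.253 2.886 2.427
vertex 0.665 2.584 3.153
endloop
endfacet
facet normal 0.641 0.644 0.417
outer loop
vertex 0.886 3.068 2.067
vertex 0.665 2.584 3.153
vertex 1.556 2.143 2.465
endloop
endfacet
facet normal 0.832 0.494 -0.253
outer loop
vertex 0.886 3.068 2.067
vertex 1.556 2.143 2.465
vertex 1.188 2.172 1.313
endloop
endfacet
facet normal 0.290 0.672 -0.682
outer loop
vertex 0.886 3.068 2.067
vertex 1.188 2.172 1.313
vertex 0.07 2.631 1.29
endloop
endfacet
facet normal -0.236 0.932 -0.276
outer loop
vertex 0.886 3.068 2.067
vertex 0.07 2.631 1.29
vertex -0.253 2.886 2.427
endloop
endfacet
facet normal 0.621 0.031 0.784
outer loop
vertex 1.556 2.143 2.465
vertex 0.665 2.584 3.153
vertex 0.83 1.389 3.07
endloop
endfacet
facet normal -0.447 0.470 0.761
outer loop
vertex 0.665 2.584 3.153
vertex -0.253 2.886 2.427
vertex -0.288 1.848 3.047
endloop
endfacet
facet normal -0.799 0.497 -0.338
outer loop
vertex -0.253 2.886 2.427
vertex 0.07 2.631 1.29
vertex -0.656 1.877 1.895
endloop
endfacet
facet normal 0.052 0.076 -0.996
outer loop
vertex 0.07 2.631 1.29
vertex 1.188 2.172 1.313
vertex 0.235 1.436 1.207
endloop
endfacet
facet normal 0.929 -0.212 -0.302
outer loop
vertex 1.188 2.172 1.313
vertex 1.556 2.143 2.465
vertex 1.153 1.134 1.933
endloop
endfacet
facet normal -0.290 -0.672 0.682
outer loop
vertex 0.014 0.952 2.293
vertex 0.83 1.389 3.07
vertex -0.288 1.848 3.047
endloop
endfacet
facet normal -0.832 -0.494 0.253
outer loop
vertex 0.014 0.952 2.293
vertex -0.288 1.848 3.047
vertex -0.656 1.877 1.895
endloop
endfacet
facet normal -0.641 -0.644 -0.417
outer loop
vertex 0.014 0.952 2.293
vertex -0.656 1.877 1.895
vertex 0.235 1.436 1.207
endloop
endfacet
facet normal 0.019 -0.915 -0.404
outer loop
vertex 0.014 0.952 2.293
vertex 0.235 1.436 1.207
vertex 1.153 1.134 1.933
endloop
endfacet
facet normal 0.236 -0.932 0.276
outer loop
vertex 0.014 0.952 2.293
vertex 1.153 1.134 1.933
vertex 0.83 1.389 3.07
endloop
endfacet
facet normal -0.052 -0.076 0.996
outer loop
vertex -0.288 1.848 3.047
vertex 0.83 1.389 3.07
vertex 0.665 2.584 3.153
endloop
endfacet
facet normal -0.929 0.212 0.302
outer loop
vertex -0.656 1.877 1.895
vertex -0.288 1.848 3.047
vertex -0.253 2.886 2.427
endloop
endfacet
facet normal -0.621 -0.031 -0.784
outer loop
vertex 0.235 1.436 1.207
vertex -0.656 1.877 1.895
vertex 0.07 2.631 1.29
endloop
endfacet
facet normal 0.447 -0.470 -0.761
outer loop
vertex 1.153 1.134 1.933
vertex 0.235 1.436 1.207
vertex 1.188 2.172 1.313
endloop
endfacet
facet normal 0.799 -0.497 0.338
outer loop
vertex 0.83 1.389 3.07
vertex 1.153 1.134 1.933
vertex 1.556 2.143 2.465
endloop
endfacet
facet normal -0.935 -0.260 -0.240
outer loop
vertex -1.472 -0.233 -0.188
vertex -1.538 1.295 -1.583
vertex -0.982 -1.098 -1.16
endloop
endfacet
facet normal 0.031 -0.739 0.673
outer loop
vertex 0.038 -0.815 -0.897
vertex -1.472 -0.233 -0.188
vertex -0.982 -1.098 -1.16
endloop
endfacet
facet normal -0.935 -0.260 -0.241
outer loop
vertex -0.982 -1.098 -1.16
vertex -1.538 1.295 -1.583
vertex -1.048 0.43 -2.554
endloop
endfacet
facet normal 0.353 -0.622 -0.699
outer loop
vertex -1.048 0.43 -2.554
vertex 0.038 -0.815 -0.897
vertex -0.982 -1.098 -1.16
endloop
endfacet
facet normal -0.353 0.623 0.699
outer loop
vertex -1.472 -0.233 -0.188
vertex -0.518 1.578 -1.32
vertex -1.538 1.295 -1.583
endloop
endfacet
facet normal 0.032 -0.738 0.674
outer loop
vertex -0.452 0.05 0.074
vertex -1.472 -0.233 -0.188
vertex 0.038 -0.815 -0.897
endloop
endfacet
facet normal -0.352 0.622 0.699
outer loop
vertex -0.452 0.05 0.074
vertex -0.518 1.578 -1.32
vertex -1.472 -0.233 -0.188
endloop
endfacet
facet normal -0.031 0.738 -0.674
outer loop
vertex -1.538 1.295 -1.583
vertex -0.518 1.578 -1.32
vertex -1.048 0.43 -2.554
endloop
endfacet
facet normal 0.352 -0.623 -0.699
outer loop
vertex -0.028 0.713 -2.292
vertex 0.038 -0.815 -0.897
vertex -1.048 0.43 -2.554
endloop
endfacet
facet normal -0.032 0.739 -0.673
outer loop
vertex -1.048 0.43 -2.554
vertex -0.518 1.578 -1.32
vertex -0.028 0.713 -2.292
endloop
endfacet
facet normal 0.935 0.260 0.240
outer loop
vertex -0.028 0.713 -2.292
vertex -0.452 0.05 0.074
vertex 0.038 -0.815 -0.897
endloop
endfacet
facet normal 0.935 0.260 0.240
outer loop
vertex -0.518 1.578 -1.32
vertex -0.452 0.05 0.074
vertex -0.028 0.713 -2.292
endloop
endfacet

endsolid
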